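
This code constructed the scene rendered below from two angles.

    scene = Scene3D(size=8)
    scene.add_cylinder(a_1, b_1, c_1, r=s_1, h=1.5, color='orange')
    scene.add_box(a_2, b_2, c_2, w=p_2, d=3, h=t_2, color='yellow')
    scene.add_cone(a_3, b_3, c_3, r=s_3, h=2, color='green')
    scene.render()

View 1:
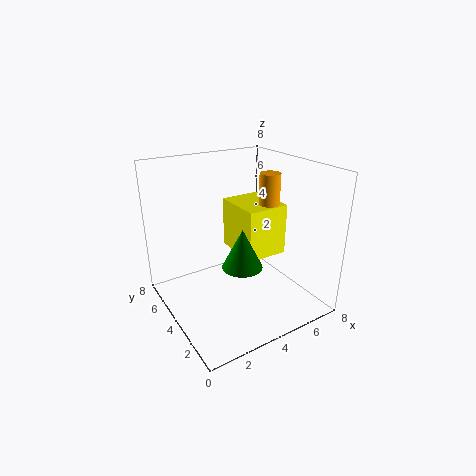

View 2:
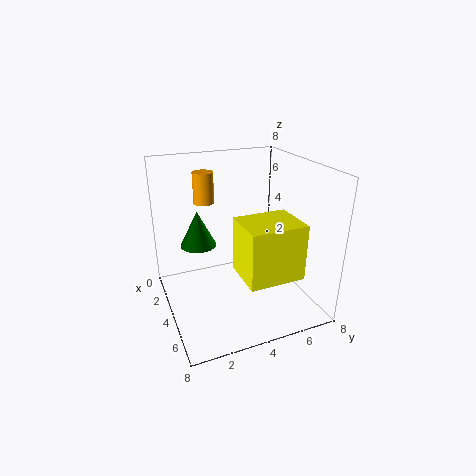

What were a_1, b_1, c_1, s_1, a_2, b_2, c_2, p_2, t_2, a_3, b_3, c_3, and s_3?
a_1 = 4.5, b_1 = 2, c_1 = 6.5, s_1 = 0.5, a_2 = 4.5, b_2 = 3.5, c_2 = 2.5, p_2 = 2.5, t_2 = 3, a_3 = 3, b_3 = 2, c_3 = 3.5, s_3 = 1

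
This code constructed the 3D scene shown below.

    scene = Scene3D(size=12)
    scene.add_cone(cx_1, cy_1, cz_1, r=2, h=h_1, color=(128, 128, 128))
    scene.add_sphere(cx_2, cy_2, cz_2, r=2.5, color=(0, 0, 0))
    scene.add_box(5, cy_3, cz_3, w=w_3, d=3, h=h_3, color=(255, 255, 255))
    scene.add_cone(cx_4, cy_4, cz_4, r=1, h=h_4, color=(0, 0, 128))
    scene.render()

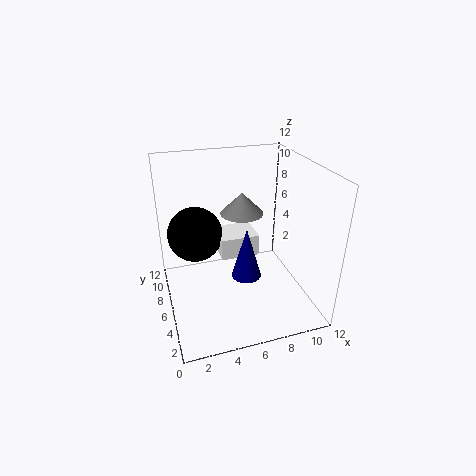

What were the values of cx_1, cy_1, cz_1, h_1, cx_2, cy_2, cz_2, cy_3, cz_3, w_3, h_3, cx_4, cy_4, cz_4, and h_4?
cx_1 = 7.5, cy_1 = 9.5, cz_1 = 6.5, h_1 = 2, cx_2 = 3, cy_2 = 9.5, cz_2 = 5, cy_3 = 7.5, cz_3 = 3, w_3 = 3.5, h_3 = 2, cx_4 = 5, cy_4 = 1, cz_4 = 6, h_4 = 3.5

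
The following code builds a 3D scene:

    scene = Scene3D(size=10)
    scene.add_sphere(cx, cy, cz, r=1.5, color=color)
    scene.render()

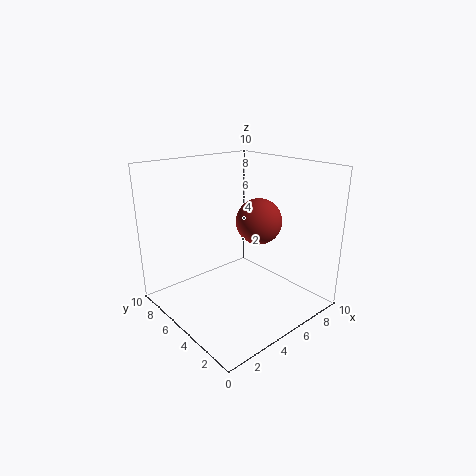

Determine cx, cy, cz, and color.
cx = 5.5; cy = 3.5; cz = 6.5; color = 'brown'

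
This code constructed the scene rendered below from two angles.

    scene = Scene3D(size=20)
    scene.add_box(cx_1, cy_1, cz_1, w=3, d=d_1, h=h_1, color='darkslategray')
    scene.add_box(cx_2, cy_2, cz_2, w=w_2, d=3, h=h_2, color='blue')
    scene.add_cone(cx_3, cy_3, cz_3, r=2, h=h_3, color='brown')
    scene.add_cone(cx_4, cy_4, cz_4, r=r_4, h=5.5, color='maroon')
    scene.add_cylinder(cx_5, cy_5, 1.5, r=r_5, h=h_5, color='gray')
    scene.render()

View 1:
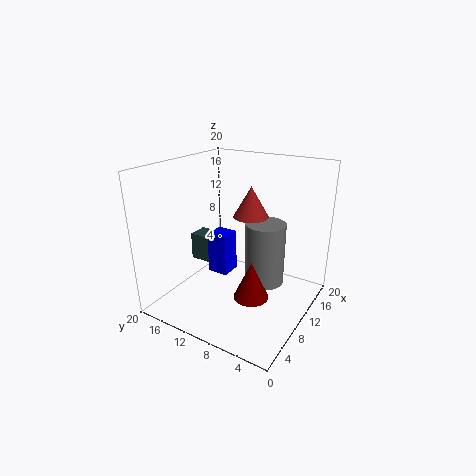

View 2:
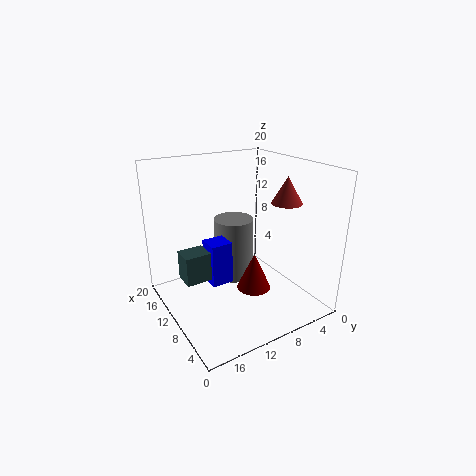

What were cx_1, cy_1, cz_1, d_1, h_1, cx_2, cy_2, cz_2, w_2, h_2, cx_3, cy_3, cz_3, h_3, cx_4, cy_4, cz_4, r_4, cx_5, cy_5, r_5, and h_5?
cx_1 = 9.5, cy_1 = 14.5, cz_1 = 5, d_1 = 3.5, h_1 = 4, cx_2 = 9, cy_2 = 11.5, cz_2 = 4, w_2 = 3, h_2 = 6, cx_3 = 5.5, cy_3 = 5.5, cz_3 = 15.5, h_3 = 3.5, cx_4 = 9.5, cy_4 = 7.5, cz_4 = 1.5, r_4 = 2.5, cx_5 = 14.5, cy_5 = 8, r_5 = 3, h_5 = 9.5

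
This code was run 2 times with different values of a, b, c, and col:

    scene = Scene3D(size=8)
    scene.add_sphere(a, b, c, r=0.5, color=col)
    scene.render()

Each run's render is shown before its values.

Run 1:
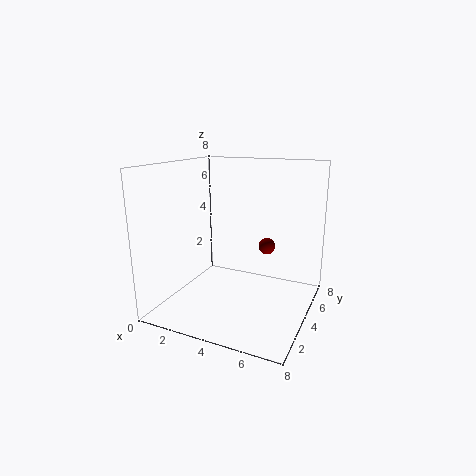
a = 5
b = 6
c = 3
col = 'maroon'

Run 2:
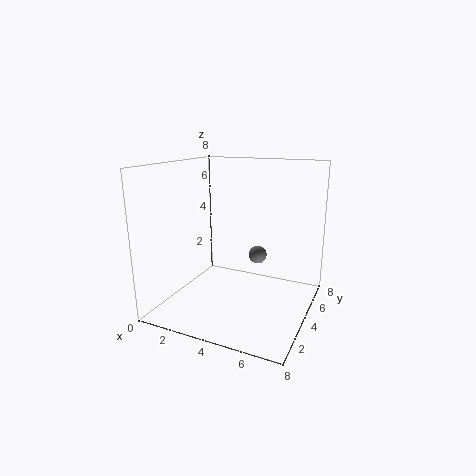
a = 5
b = 4.5
c = 3
col = 'gray'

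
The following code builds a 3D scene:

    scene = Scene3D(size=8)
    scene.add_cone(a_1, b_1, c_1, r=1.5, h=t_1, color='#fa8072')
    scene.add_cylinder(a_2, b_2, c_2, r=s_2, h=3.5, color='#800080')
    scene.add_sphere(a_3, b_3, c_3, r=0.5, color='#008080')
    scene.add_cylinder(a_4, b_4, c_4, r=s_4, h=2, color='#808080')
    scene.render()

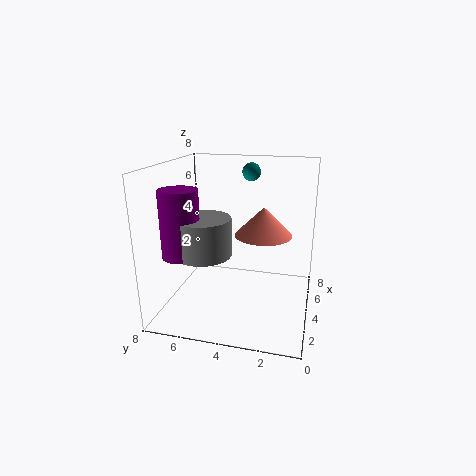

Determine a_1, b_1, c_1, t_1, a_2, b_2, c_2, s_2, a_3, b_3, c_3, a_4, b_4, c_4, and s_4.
a_1 = 3.5, b_1 = 2.5, c_1 = 4.5, t_1 = 1.5, a_2 = 2, b_2 = 6.5, c_2 = 3.5, s_2 = 1, a_3 = 5, b_3 = 3.5, c_3 = 7.5, a_4 = 2.5, b_4 = 5.5, c_4 = 3.5, s_4 = 1.5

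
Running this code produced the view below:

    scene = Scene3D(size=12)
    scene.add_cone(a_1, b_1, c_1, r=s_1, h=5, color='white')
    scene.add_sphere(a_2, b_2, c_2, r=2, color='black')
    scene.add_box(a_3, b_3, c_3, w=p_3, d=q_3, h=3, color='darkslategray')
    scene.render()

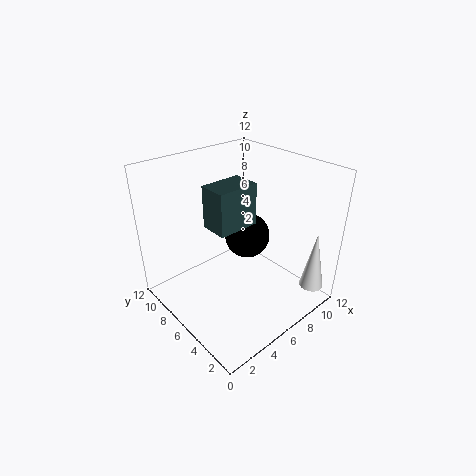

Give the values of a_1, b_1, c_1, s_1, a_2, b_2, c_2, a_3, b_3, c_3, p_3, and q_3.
a_1 = 10
b_1 = 1
c_1 = 2
s_1 = 1
a_2 = 8
b_2 = 7
c_2 = 5
a_3 = 2
b_3 = 3
c_3 = 9
p_3 = 3
q_3 = 2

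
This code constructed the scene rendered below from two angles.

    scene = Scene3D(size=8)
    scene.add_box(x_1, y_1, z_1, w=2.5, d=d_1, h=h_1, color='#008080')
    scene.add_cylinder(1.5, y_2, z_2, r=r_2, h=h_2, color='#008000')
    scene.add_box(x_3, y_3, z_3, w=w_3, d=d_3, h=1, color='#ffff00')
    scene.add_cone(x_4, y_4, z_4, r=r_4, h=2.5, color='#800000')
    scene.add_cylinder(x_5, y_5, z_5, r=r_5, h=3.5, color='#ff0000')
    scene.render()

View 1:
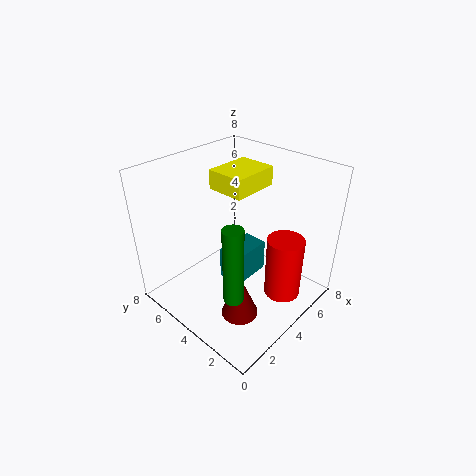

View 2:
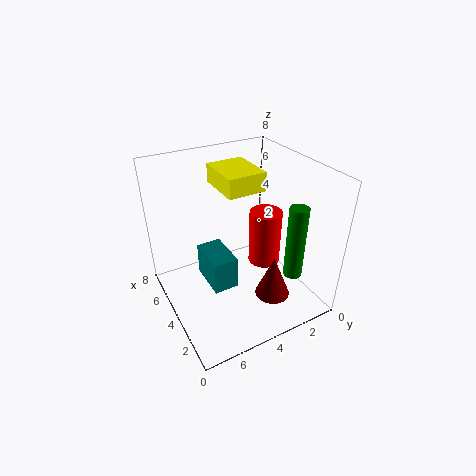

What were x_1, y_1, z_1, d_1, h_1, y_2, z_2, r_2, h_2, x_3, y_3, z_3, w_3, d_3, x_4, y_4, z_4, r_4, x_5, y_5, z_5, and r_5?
x_1 = 4; y_1 = 4; z_1 = 0.5; d_1 = 1.5; h_1 = 2; y_2 = 2; z_2 = 2.5; r_2 = 0.5; h_2 = 4; x_3 = 3; y_3 = 3; z_3 = 7; w_3 = 2.5; d_3 = 2; x_4 = 2.5; y_4 = 2.5; z_4 = 0.5; r_4 = 1; x_5 = 5; y_5 = 1.5; z_5 = 1; r_5 = 1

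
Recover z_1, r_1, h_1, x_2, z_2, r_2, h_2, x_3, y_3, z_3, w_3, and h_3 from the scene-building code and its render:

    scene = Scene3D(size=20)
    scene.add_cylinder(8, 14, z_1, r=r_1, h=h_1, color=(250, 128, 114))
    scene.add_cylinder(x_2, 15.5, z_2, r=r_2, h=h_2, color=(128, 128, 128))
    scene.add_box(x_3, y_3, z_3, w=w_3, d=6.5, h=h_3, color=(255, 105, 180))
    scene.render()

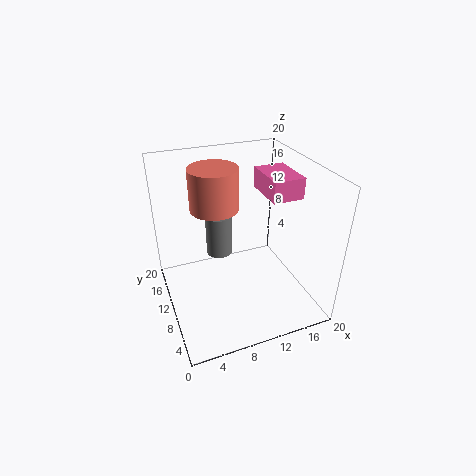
z_1 = 13, r_1 = 3.5, h_1 = 6, x_2 = 9, z_2 = 4.5, r_2 = 2, h_2 = 6.5, x_3 = 14.5, y_3 = 8.5, z_3 = 15, w_3 = 4.5, h_3 = 3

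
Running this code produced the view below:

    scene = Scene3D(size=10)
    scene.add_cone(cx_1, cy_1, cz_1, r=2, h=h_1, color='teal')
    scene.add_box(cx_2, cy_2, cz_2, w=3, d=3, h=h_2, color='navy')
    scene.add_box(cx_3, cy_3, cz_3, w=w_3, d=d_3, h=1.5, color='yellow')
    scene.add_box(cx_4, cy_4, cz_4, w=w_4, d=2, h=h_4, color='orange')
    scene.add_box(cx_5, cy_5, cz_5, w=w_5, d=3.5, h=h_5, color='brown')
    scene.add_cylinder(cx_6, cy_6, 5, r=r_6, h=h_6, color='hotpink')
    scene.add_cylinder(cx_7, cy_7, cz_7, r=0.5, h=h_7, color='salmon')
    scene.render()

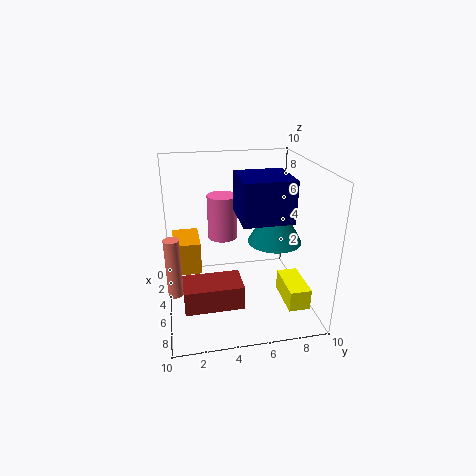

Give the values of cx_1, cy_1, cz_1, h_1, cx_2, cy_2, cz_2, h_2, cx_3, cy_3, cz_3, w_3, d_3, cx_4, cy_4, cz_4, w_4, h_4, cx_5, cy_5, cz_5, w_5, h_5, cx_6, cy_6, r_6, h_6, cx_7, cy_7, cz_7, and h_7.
cx_1 = 4
cy_1 = 8
cz_1 = 4
h_1 = 3.5
cx_2 = 6
cy_2 = 4.5
cz_2 = 7.5
h_2 = 2.5
cx_3 = 5
cy_3 = 8
cz_3 = 0.5
w_3 = 3
d_3 = 1.5
cx_4 = 0.5
cy_4 = 0.5
cz_4 = 1.5
w_4 = 3
h_4 = 2.5
cx_5 = 7.5
cy_5 = 1
cz_5 = 2.5
w_5 = 2
h_5 = 1.5
cx_6 = 4.5
cy_6 = 4
r_6 = 1
h_6 = 3
cx_7 = 6.5
cy_7 = 0.5
cz_7 = 2
h_7 = 4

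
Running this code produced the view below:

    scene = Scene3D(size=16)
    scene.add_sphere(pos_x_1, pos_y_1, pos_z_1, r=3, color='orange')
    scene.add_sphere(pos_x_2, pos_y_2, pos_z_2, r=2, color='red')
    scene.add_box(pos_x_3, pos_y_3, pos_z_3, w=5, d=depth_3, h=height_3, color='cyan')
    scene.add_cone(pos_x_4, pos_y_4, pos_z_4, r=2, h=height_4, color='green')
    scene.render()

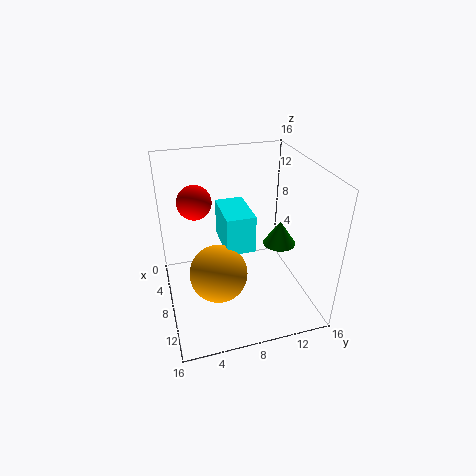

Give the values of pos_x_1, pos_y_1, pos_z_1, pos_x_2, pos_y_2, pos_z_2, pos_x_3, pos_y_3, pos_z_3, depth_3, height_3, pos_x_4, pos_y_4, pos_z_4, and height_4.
pos_x_1 = 11
pos_y_1 = 5
pos_z_1 = 6
pos_x_2 = 4
pos_y_2 = 4
pos_z_2 = 11
pos_x_3 = 6
pos_y_3 = 6
pos_z_3 = 8
depth_3 = 3
height_3 = 4
pos_x_4 = 6
pos_y_4 = 14
pos_z_4 = 5
height_4 = 3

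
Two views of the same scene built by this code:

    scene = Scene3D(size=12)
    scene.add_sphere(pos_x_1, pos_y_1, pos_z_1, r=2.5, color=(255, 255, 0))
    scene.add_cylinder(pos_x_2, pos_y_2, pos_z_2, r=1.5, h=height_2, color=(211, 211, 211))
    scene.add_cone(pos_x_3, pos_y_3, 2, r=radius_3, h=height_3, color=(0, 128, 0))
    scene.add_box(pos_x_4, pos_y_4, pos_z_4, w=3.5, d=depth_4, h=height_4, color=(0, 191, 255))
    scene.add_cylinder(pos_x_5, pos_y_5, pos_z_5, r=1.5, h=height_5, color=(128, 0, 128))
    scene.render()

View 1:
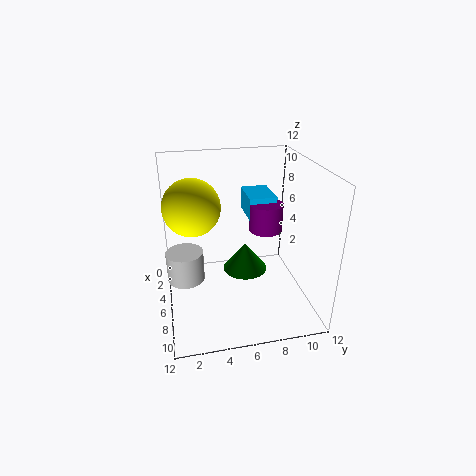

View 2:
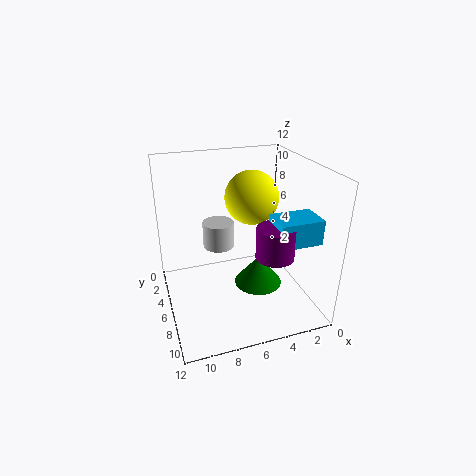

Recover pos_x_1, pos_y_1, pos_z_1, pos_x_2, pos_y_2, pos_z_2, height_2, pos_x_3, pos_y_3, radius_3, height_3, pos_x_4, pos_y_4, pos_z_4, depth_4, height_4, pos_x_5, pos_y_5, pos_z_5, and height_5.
pos_x_1 = 3.5
pos_y_1 = 2.5
pos_z_1 = 8
pos_x_2 = 6.5
pos_y_2 = 1.5
pos_z_2 = 3
height_2 = 2.5
pos_x_3 = 4.5
pos_y_3 = 7
radius_3 = 2
height_3 = 2.5
pos_x_4 = 0.5
pos_y_4 = 7.5
pos_z_4 = 6.5
depth_4 = 2.5
height_4 = 2
pos_x_5 = 4
pos_y_5 = 9
pos_z_5 = 5.5
height_5 = 2.5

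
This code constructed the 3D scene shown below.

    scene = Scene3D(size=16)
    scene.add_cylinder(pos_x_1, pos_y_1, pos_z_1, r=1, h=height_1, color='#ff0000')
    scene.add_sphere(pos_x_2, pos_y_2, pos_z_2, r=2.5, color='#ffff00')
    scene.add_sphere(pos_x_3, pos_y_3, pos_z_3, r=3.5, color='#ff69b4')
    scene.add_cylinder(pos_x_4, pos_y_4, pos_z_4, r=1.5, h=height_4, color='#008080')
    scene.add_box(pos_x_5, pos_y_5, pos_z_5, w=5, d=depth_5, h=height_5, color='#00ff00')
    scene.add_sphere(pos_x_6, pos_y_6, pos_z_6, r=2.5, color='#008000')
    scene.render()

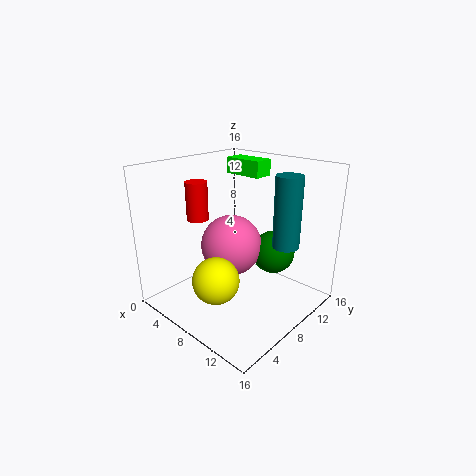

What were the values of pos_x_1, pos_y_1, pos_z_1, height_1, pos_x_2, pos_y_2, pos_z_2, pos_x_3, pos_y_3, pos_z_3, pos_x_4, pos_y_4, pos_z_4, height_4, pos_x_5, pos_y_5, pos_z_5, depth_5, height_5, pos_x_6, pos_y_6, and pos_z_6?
pos_x_1 = 8.5; pos_y_1 = 2; pos_z_1 = 12; height_1 = 3.5; pos_x_2 = 8.5; pos_y_2 = 4; pos_z_2 = 4.5; pos_x_3 = 6.5; pos_y_3 = 8.5; pos_z_3 = 6.5; pos_x_4 = 12; pos_y_4 = 11.5; pos_z_4 = 7; height_4 = 8; pos_x_5 = 1.5; pos_y_5 = 13; pos_z_5 = 13.5; depth_5 = 2.5; height_5 = 2; pos_x_6 = 10; pos_y_6 = 12; pos_z_6 = 5.5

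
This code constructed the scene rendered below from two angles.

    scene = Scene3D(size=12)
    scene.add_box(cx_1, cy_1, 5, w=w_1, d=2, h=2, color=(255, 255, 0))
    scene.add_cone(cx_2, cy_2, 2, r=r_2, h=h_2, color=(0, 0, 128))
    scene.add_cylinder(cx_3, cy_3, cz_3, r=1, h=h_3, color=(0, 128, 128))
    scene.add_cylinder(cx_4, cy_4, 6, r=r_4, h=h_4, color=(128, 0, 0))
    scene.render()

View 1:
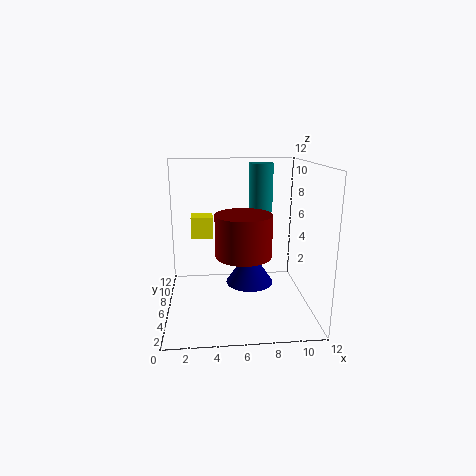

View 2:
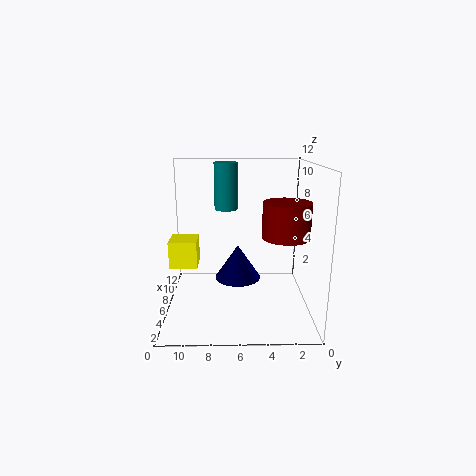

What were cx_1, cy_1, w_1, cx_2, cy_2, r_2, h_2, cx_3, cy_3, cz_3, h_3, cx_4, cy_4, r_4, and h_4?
cx_1 = 2, cy_1 = 9, w_1 = 2, cx_2 = 7, cy_2 = 6, r_2 = 2, h_2 = 3, cx_3 = 8, cy_3 = 7, cz_3 = 8, h_3 = 4, cx_4 = 6, cy_4 = 2, r_4 = 2, h_4 = 3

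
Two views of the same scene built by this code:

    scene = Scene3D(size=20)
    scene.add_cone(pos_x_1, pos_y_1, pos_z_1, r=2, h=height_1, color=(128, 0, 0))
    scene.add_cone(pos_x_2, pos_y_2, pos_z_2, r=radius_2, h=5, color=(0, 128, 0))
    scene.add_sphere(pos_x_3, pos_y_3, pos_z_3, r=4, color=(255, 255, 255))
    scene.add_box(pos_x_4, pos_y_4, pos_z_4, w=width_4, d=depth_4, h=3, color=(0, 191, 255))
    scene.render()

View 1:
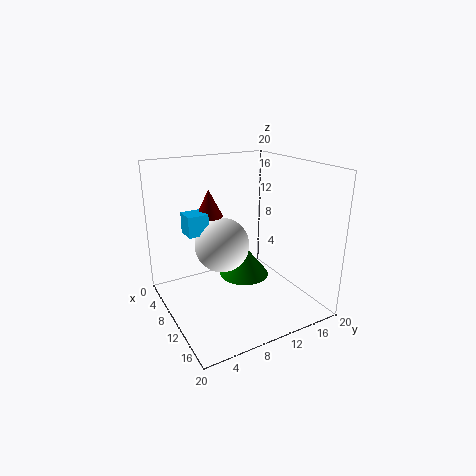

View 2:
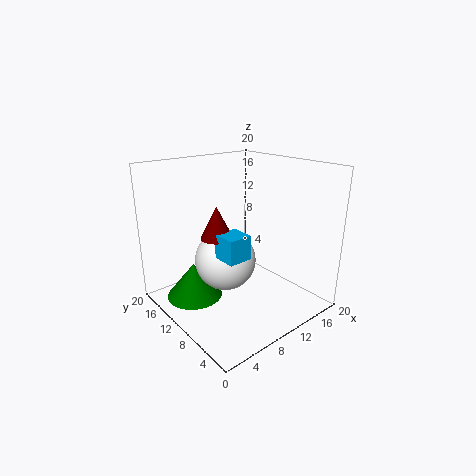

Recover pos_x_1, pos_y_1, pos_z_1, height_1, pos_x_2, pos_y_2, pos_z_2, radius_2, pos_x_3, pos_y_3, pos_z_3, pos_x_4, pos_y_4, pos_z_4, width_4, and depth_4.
pos_x_1 = 5
pos_y_1 = 8
pos_z_1 = 12
height_1 = 4
pos_x_2 = 5
pos_y_2 = 14
pos_z_2 = 1
radius_2 = 4
pos_x_3 = 7
pos_y_3 = 9
pos_z_3 = 8
pos_x_4 = 4
pos_y_4 = 4
pos_z_4 = 10
width_4 = 3
depth_4 = 3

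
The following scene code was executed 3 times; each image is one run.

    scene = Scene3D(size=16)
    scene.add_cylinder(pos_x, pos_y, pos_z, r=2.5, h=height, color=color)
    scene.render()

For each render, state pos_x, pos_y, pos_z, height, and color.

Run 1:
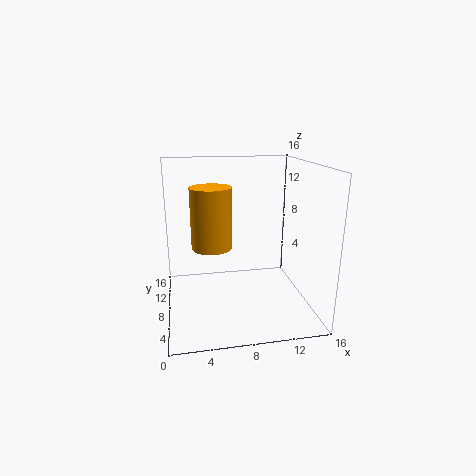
pos_x = 5.5; pos_y = 12; pos_z = 5.5; height = 7.5; color = 'orange'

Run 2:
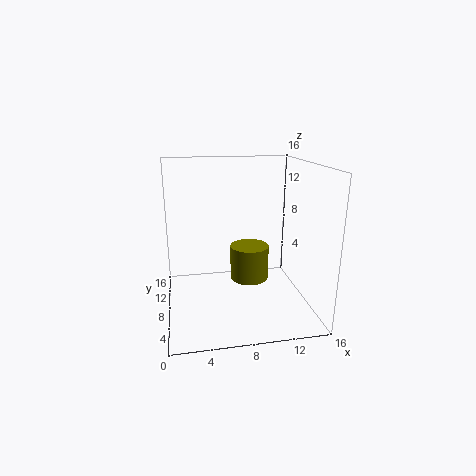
pos_x = 10.5; pos_y = 13; pos_z = 0.5; height = 4.5; color = 'olive'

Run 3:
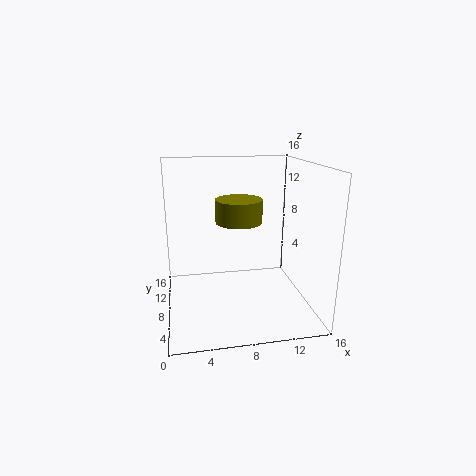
pos_x = 8; pos_y = 7.5; pos_z = 10; height = 2.5; color = 'olive'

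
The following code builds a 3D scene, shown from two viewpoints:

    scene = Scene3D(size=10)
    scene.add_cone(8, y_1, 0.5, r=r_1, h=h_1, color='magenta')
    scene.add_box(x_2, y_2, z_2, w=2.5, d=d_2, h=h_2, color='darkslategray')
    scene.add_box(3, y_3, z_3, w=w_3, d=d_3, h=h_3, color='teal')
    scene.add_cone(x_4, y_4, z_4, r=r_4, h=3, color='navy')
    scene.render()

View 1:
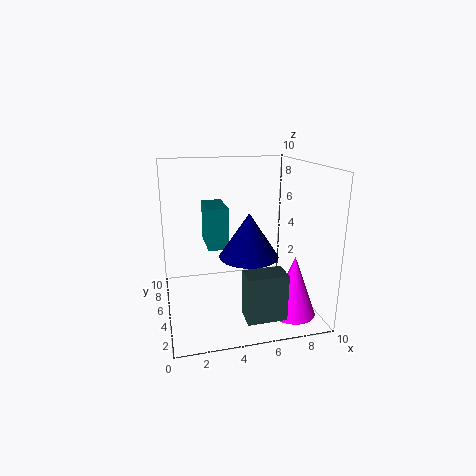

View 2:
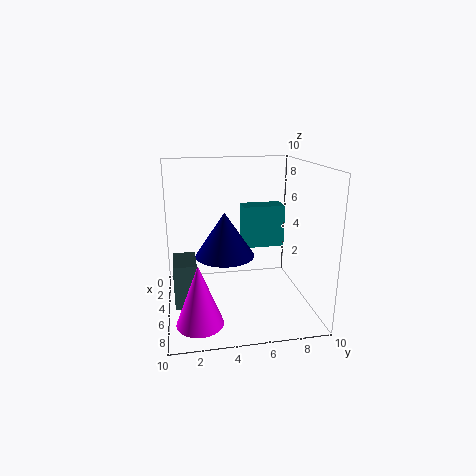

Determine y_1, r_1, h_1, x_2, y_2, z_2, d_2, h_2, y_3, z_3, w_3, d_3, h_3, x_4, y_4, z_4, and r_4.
y_1 = 2, r_1 = 1.5, h_1 = 4, x_2 = 4.5, y_2 = 0.5, z_2 = 1, d_2 = 1.5, h_2 = 3, y_3 = 5.5, z_3 = 4, w_3 = 1.5, d_3 = 3, h_3 = 3, x_4 = 5.5, y_4 = 4, z_4 = 4, r_4 = 2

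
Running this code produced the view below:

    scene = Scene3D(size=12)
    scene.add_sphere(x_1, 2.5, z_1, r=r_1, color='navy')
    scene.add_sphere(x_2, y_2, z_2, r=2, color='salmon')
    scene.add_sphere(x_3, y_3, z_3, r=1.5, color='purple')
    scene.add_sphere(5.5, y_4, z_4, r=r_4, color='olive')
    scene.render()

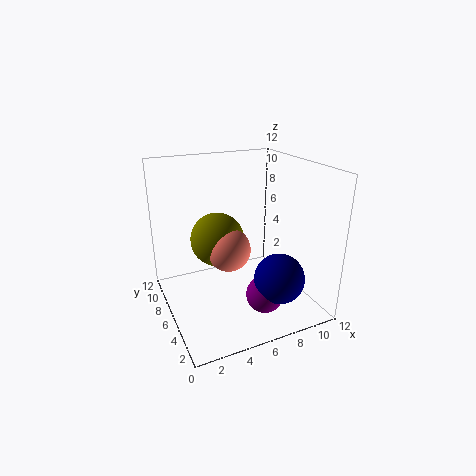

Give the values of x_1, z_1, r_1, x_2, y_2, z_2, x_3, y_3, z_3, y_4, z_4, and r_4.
x_1 = 8
z_1 = 3.5
r_1 = 2
x_2 = 6
y_2 = 8
z_2 = 4
x_3 = 7
y_3 = 3
z_3 = 2
y_4 = 9.5
z_4 = 4.5
r_4 = 2.5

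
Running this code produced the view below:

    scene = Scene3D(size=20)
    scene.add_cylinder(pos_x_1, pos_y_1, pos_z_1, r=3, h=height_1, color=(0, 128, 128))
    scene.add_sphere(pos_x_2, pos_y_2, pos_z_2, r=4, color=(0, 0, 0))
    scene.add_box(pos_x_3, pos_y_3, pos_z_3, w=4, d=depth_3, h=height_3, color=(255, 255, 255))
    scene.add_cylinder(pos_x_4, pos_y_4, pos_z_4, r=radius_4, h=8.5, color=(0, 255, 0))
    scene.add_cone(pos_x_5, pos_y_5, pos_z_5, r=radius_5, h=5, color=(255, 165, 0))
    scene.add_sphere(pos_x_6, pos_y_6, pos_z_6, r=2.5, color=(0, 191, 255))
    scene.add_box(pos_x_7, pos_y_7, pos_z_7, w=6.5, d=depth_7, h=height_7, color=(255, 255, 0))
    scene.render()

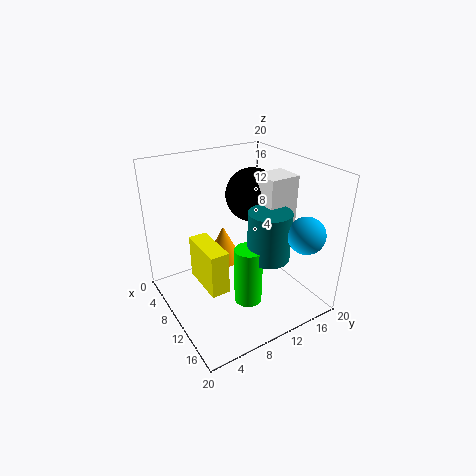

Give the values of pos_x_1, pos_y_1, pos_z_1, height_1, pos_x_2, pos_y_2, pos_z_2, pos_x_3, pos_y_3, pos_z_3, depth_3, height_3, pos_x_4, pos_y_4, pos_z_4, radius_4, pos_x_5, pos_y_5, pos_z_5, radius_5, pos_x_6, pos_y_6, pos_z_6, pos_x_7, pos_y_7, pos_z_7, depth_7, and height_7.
pos_x_1 = 12.5, pos_y_1 = 13.5, pos_z_1 = 7, height_1 = 7, pos_x_2 = 6, pos_y_2 = 15, pos_z_2 = 14, pos_x_3 = 8, pos_y_3 = 14, pos_z_3 = 9.5, depth_3 = 4.5, height_3 = 8.5, pos_x_4 = 12, pos_y_4 = 10.5, pos_z_4 = 0.5, radius_4 = 2, pos_x_5 = 8.5, pos_y_5 = 8.5, pos_z_5 = 6.5, radius_5 = 2.5, pos_x_6 = 16.5, pos_y_6 = 16.5, pos_z_6 = 11.5, pos_x_7 = 7, pos_y_7 = 4, pos_z_7 = 4.5, depth_7 = 2.5, height_7 = 6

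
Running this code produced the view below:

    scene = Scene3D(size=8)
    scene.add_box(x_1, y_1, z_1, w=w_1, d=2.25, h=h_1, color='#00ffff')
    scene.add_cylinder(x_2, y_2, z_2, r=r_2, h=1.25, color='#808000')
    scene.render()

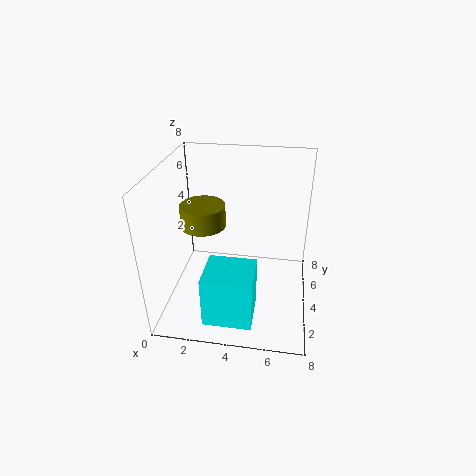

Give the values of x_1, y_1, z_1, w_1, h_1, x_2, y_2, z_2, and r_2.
x_1 = 2.75, y_1 = 0.25, z_1 = 1, w_1 = 2.5, h_1 = 2.75, x_2 = 2, y_2 = 4.25, z_2 = 4.5, r_2 = 1.25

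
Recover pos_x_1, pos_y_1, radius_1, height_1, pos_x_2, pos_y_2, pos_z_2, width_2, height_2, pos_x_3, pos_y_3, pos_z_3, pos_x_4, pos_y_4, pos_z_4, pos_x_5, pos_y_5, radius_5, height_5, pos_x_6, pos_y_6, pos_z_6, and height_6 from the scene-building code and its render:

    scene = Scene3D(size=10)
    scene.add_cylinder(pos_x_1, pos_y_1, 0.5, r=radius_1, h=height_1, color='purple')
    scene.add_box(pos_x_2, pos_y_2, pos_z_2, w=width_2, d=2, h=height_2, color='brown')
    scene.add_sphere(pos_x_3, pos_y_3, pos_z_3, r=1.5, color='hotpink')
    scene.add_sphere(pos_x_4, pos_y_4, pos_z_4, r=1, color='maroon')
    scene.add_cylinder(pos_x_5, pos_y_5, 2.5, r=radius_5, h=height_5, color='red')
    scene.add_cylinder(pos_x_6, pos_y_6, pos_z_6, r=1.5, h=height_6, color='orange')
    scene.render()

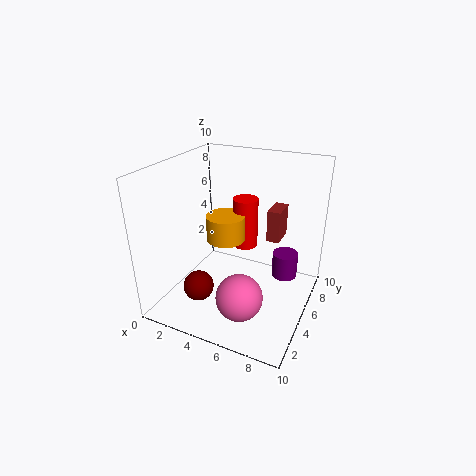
pos_x_1 = 7.5; pos_y_1 = 8.5; radius_1 = 1; height_1 = 2; pos_x_2 = 6; pos_y_2 = 8; pos_z_2 = 3.5; width_2 = 1; height_2 = 2.5; pos_x_3 = 6.5; pos_y_3 = 2; pos_z_3 = 2.5; pos_x_4 = 3.5; pos_y_4 = 2; pos_z_4 = 2.5; pos_x_5 = 4; pos_y_5 = 8.5; radius_5 = 1; height_5 = 4; pos_x_6 = 3; pos_y_6 = 7; pos_z_6 = 3.5; height_6 = 2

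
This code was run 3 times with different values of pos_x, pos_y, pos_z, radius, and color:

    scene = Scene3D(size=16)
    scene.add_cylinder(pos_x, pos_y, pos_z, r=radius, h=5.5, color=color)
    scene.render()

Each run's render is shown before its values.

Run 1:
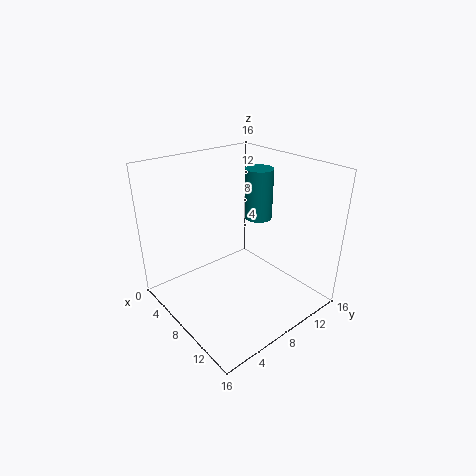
pos_x = 8.5, pos_y = 10.5, pos_z = 10, radius = 1.5, color = 'teal'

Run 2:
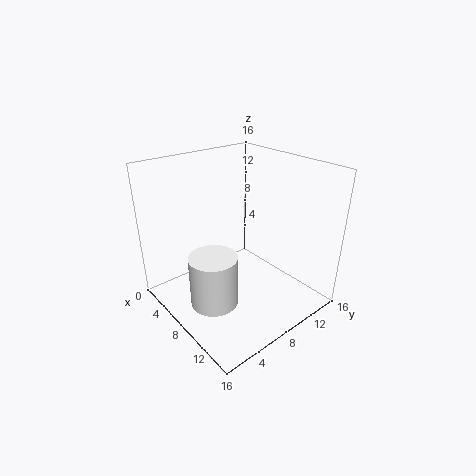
pos_x = 9.5, pos_y = 3.5, pos_z = 2.5, radius = 2.5, color = 'white'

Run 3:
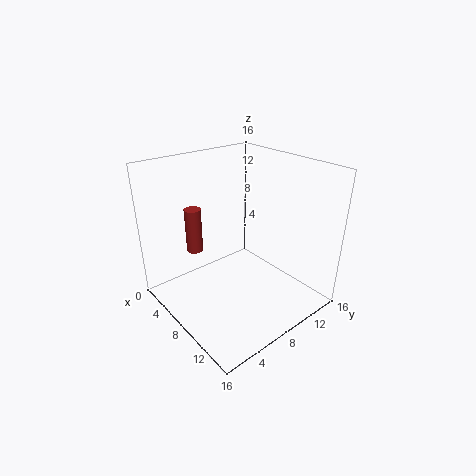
pos_x = 2, pos_y = 6, pos_z = 4.5, radius = 1, color = 'brown'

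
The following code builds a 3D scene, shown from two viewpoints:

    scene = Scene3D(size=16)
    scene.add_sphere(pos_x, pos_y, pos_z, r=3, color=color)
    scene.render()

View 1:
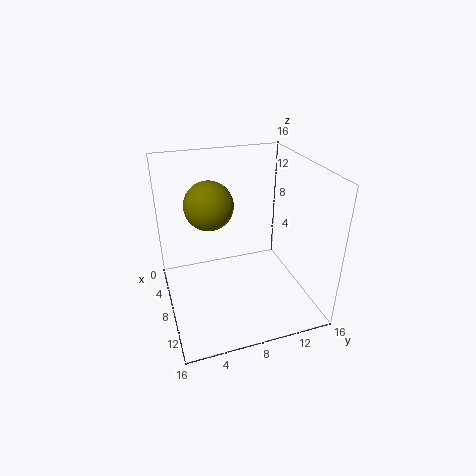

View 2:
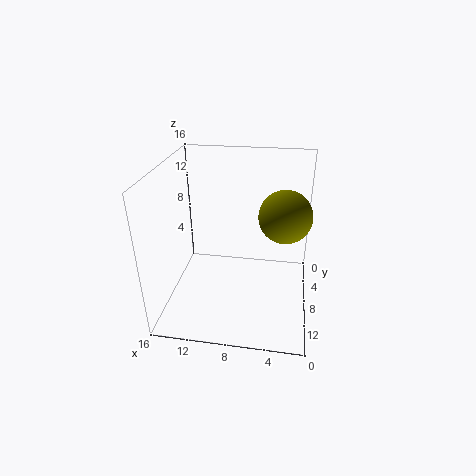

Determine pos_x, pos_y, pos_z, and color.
pos_x = 3, pos_y = 6, pos_z = 10, color = 'olive'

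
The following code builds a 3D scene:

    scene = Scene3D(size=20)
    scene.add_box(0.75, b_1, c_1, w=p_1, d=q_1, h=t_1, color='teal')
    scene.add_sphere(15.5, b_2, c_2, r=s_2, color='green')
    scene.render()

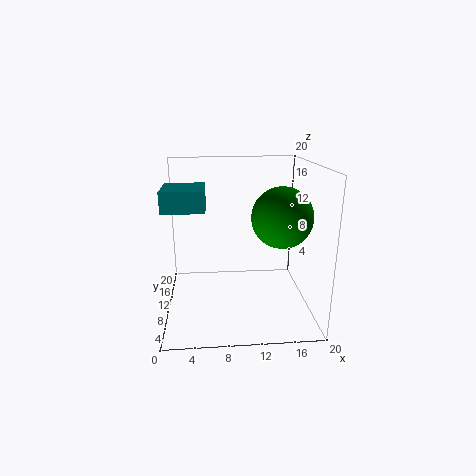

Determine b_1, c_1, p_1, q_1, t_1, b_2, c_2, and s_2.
b_1 = 3; c_1 = 15.5; p_1 = 5; q_1 = 5.75; t_1 = 2.5; b_2 = 7.5; c_2 = 13.5; s_2 = 4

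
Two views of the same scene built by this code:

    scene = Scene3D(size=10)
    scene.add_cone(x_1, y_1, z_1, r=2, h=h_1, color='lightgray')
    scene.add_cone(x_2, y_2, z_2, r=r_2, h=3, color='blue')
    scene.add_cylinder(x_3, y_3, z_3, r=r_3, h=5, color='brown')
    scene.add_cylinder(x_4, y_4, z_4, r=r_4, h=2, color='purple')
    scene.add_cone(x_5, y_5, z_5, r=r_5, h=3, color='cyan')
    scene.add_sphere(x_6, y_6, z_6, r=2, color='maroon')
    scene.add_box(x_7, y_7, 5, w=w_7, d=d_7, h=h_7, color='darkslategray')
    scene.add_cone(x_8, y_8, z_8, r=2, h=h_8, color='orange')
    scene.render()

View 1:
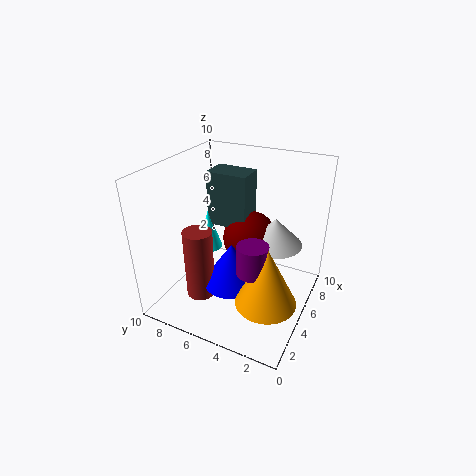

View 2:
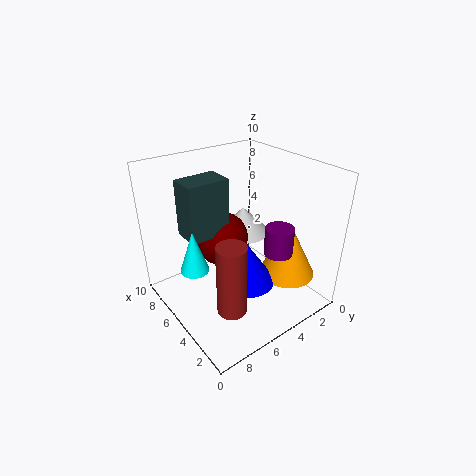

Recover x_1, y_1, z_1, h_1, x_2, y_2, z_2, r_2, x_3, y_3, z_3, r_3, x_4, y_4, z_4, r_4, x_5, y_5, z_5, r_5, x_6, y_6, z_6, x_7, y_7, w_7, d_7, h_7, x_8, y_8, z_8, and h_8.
x_1 = 7
y_1 = 3
z_1 = 4
h_1 = 2
x_2 = 4
y_2 = 5
z_2 = 2
r_2 = 2
x_3 = 3
y_3 = 7
z_3 = 1
r_3 = 1
x_4 = 3
y_4 = 3
z_4 = 4
r_4 = 1
x_5 = 6
y_5 = 8
z_5 = 3
r_5 = 1
x_6 = 7
y_6 = 5
z_6 = 4
x_7 = 6
y_7 = 5
w_7 = 2
d_7 = 3
h_7 = 4
x_8 = 3
y_8 = 2
z_8 = 2
h_8 = 4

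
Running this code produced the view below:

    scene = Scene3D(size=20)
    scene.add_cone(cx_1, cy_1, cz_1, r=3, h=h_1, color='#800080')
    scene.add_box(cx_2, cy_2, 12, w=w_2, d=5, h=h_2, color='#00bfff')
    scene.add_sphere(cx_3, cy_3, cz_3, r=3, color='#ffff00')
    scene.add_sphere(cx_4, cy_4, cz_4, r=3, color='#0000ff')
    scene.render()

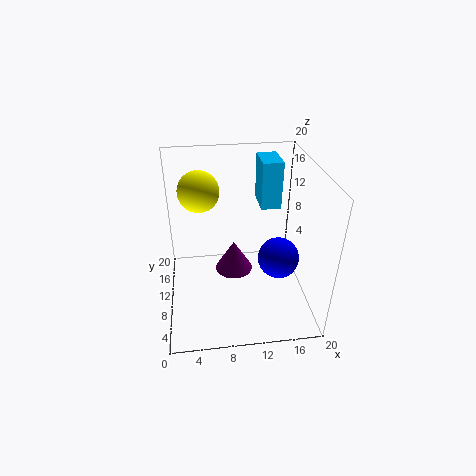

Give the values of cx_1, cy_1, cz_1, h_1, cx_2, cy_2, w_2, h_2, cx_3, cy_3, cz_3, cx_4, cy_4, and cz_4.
cx_1 = 10, cy_1 = 15, cz_1 = 1, h_1 = 5, cx_2 = 14, cy_2 = 14, w_2 = 3, h_2 = 7, cx_3 = 5, cy_3 = 15, cz_3 = 15, cx_4 = 16, cy_4 = 10, cz_4 = 6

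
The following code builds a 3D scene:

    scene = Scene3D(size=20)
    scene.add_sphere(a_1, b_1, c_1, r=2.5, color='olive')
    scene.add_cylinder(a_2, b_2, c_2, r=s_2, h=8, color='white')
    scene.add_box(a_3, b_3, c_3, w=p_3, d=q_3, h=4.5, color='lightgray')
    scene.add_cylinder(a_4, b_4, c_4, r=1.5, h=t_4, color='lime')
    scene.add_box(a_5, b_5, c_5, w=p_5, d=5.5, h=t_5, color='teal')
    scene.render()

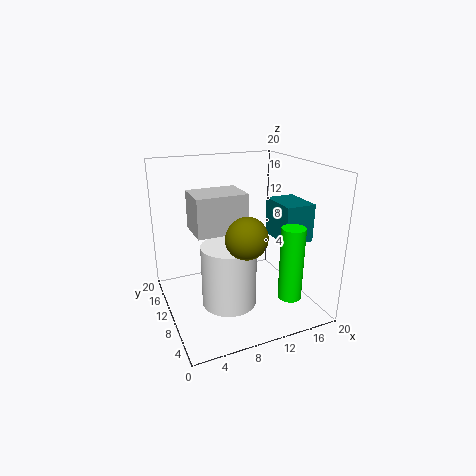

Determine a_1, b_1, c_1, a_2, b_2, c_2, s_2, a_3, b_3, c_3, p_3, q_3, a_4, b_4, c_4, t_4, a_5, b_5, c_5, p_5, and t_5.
a_1 = 8; b_1 = 3; c_1 = 13; a_2 = 7; b_2 = 6; c_2 = 3; s_2 = 3.5; a_3 = 2.5; b_3 = 3.5; c_3 = 13.5; p_3 = 6; q_3 = 4.5; a_4 = 14; b_4 = 2.5; c_4 = 4; t_4 = 9.5; a_5 = 14; b_5 = 4; c_5 = 10.5; p_5 = 4; t_5 = 5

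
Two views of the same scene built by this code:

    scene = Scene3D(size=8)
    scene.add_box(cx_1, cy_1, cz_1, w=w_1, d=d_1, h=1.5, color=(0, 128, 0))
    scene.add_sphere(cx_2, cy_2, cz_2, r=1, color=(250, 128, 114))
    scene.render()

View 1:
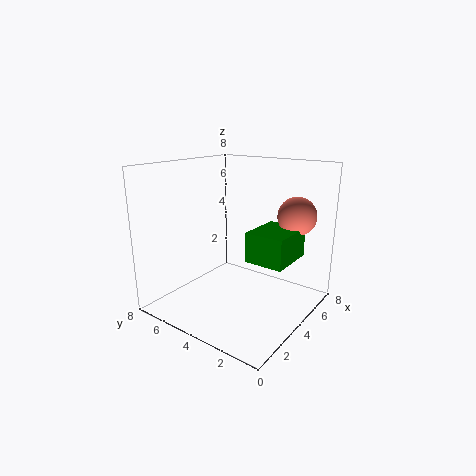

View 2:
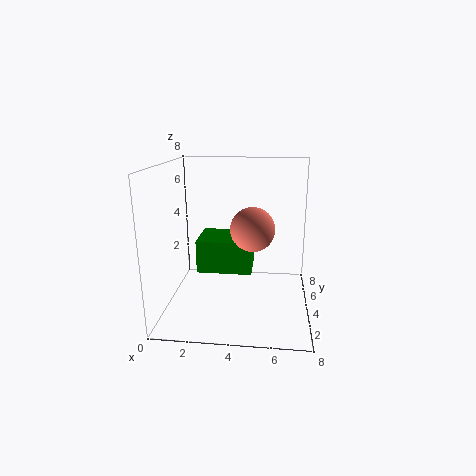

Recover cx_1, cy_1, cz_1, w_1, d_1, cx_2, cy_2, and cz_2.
cx_1 = 2.5, cy_1 = 0.5, cz_1 = 3.5, w_1 = 2.5, d_1 = 2, cx_2 = 5, cy_2 = 1, cz_2 = 5.5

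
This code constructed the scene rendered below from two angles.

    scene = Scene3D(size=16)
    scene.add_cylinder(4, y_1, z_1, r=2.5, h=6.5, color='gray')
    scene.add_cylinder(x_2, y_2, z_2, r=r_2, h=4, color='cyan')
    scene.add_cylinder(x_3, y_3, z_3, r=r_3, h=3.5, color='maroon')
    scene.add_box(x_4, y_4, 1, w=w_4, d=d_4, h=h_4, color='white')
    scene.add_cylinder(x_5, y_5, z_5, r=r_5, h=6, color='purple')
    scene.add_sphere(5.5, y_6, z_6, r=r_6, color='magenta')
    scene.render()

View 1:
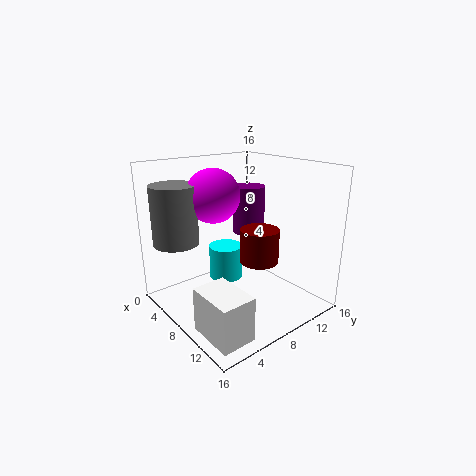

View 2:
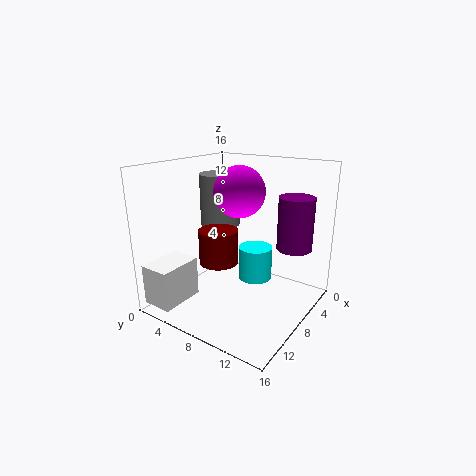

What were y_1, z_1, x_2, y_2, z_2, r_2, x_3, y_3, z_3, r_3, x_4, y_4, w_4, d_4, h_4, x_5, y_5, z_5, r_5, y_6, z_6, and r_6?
y_1 = 2.5; z_1 = 7.5; x_2 = 5; y_2 = 8.5; z_2 = 2; r_2 = 2; x_3 = 11.5; y_3 = 8; z_3 = 6.5; r_3 = 2; x_4 = 10.5; y_4 = 0.5; w_4 = 5; d_4 = 3.5; h_4 = 4.5; x_5 = 4; y_5 = 13; z_5 = 6.5; r_5 = 2; y_6 = 6.5; z_6 = 12.5; r_6 = 3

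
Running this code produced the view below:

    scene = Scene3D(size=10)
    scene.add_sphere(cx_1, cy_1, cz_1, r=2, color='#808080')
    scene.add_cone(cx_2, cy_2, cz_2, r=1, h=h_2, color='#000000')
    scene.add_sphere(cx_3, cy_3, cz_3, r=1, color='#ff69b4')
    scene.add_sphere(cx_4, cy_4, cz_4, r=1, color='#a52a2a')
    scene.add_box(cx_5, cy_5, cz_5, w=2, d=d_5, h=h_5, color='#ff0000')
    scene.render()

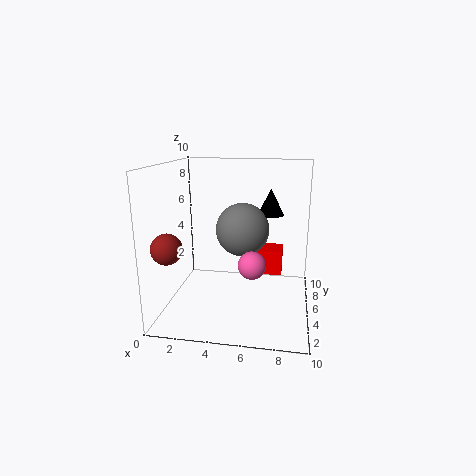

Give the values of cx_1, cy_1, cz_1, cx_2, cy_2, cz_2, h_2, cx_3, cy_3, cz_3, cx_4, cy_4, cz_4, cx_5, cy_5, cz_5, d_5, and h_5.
cx_1 = 5
cy_1 = 7
cz_1 = 5
cx_2 = 7
cy_2 = 8
cz_2 = 6
h_2 = 2
cx_3 = 6
cy_3 = 5
cz_3 = 3
cx_4 = 1
cy_4 = 2
cz_4 = 5
cx_5 = 6
cy_5 = 8
cz_5 = 1
d_5 = 2
h_5 = 2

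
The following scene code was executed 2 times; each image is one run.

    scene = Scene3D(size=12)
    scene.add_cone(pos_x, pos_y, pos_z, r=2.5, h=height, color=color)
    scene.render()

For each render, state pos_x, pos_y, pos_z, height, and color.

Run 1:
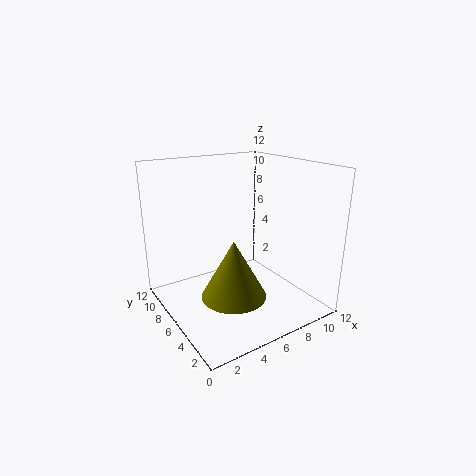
pos_x = 4
pos_y = 3.5
pos_z = 2.5
height = 4.5
color = 'olive'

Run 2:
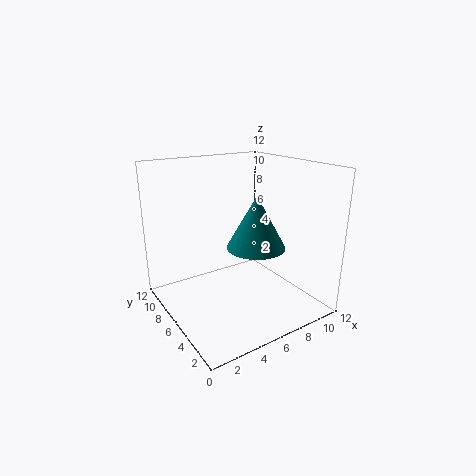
pos_x = 7.5
pos_y = 5.5
pos_z = 5
height = 4.5
color = 'teal'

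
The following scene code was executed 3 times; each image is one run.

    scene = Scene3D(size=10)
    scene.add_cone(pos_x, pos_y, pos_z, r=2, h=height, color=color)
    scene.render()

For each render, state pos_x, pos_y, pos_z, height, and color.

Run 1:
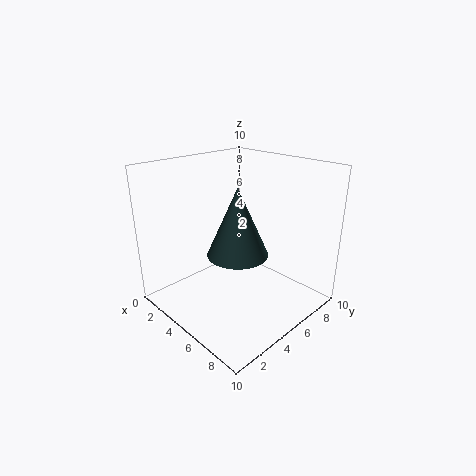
pos_x = 6
pos_y = 4
pos_z = 4.5
height = 4.5
color = 'darkslategray'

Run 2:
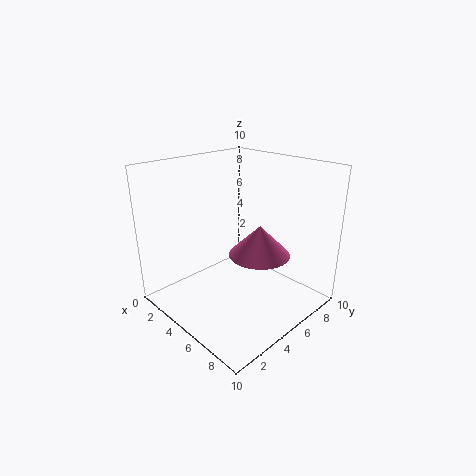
pos_x = 7
pos_y = 5
pos_z = 4.5
height = 2
color = 'hotpink'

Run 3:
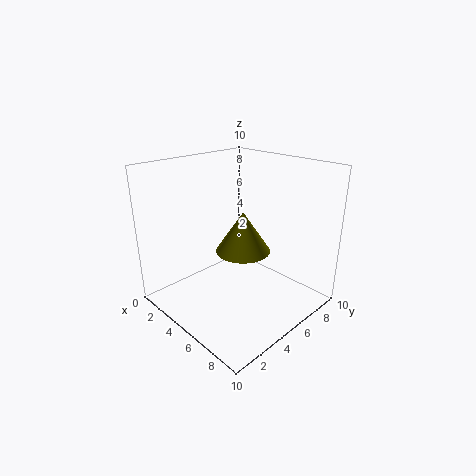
pos_x = 4.5
pos_y = 6
pos_z = 3.5
height = 3
color = 'olive'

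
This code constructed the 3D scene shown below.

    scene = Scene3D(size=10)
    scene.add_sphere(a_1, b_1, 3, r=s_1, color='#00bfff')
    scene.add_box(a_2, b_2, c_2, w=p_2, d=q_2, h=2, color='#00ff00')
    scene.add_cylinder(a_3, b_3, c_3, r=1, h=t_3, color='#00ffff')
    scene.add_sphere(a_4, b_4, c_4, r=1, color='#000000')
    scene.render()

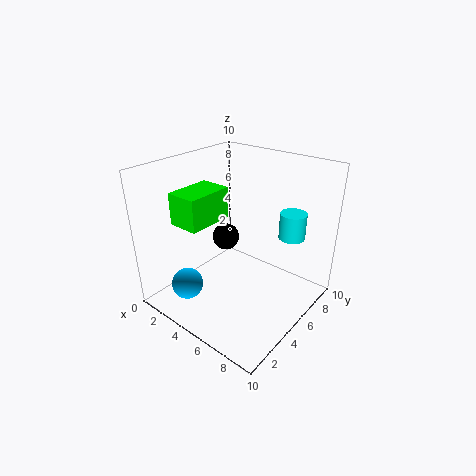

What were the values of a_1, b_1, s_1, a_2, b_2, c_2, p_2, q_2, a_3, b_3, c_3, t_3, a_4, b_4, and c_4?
a_1 = 4; b_1 = 1; s_1 = 1; a_2 = 3; b_2 = 1; c_2 = 7; p_2 = 2; q_2 = 3; a_3 = 7; b_3 = 9; c_3 = 4; t_3 = 2; a_4 = 3; b_4 = 6; c_4 = 4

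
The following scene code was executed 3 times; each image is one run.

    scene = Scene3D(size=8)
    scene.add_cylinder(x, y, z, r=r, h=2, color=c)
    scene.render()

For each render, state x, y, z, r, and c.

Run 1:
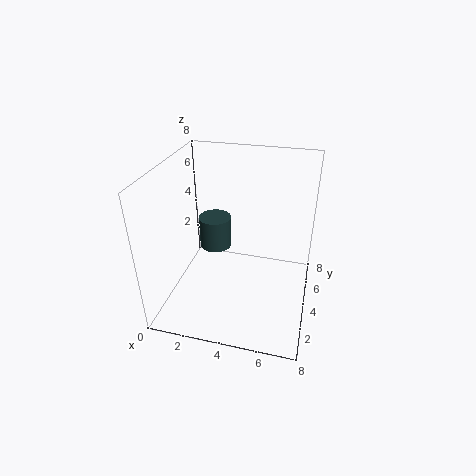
x = 2
y = 6
z = 2
r = 1
c = 'darkslategray'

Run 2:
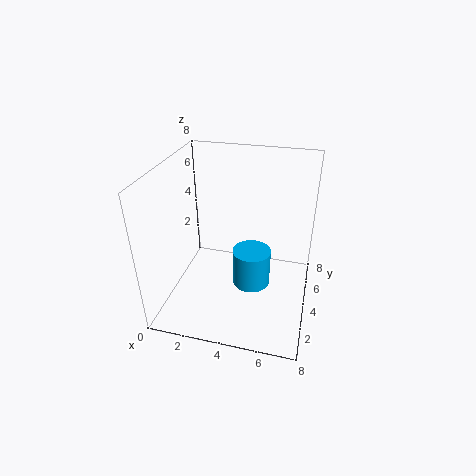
x = 5
y = 3
z = 2
r = 1
c = 'deepskyblue'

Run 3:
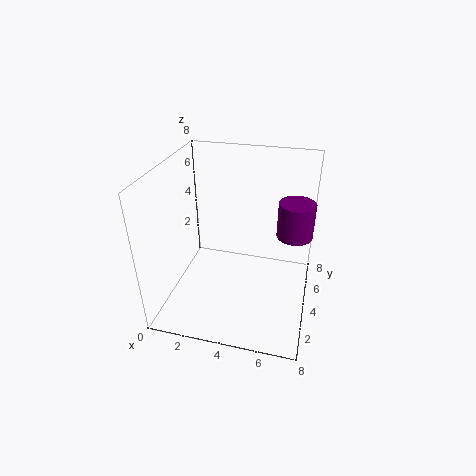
x = 7
y = 5
z = 4
r = 1
c = 'purple'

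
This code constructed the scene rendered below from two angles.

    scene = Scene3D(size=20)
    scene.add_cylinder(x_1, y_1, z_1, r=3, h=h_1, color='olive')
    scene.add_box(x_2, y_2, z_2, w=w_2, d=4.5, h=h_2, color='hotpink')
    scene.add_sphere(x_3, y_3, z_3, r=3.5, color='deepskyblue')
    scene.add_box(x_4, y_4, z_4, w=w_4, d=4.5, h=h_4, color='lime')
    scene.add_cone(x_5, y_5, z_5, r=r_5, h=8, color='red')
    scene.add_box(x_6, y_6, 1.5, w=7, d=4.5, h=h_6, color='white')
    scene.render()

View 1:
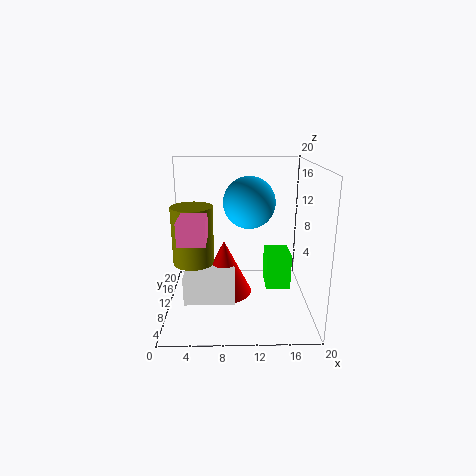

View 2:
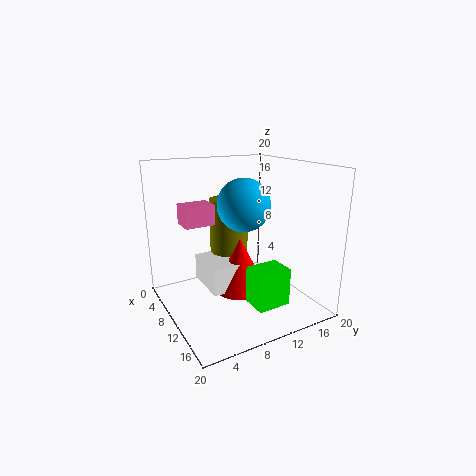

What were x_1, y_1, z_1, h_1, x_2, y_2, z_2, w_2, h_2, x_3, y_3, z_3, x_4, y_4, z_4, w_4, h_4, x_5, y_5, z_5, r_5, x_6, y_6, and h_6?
x_1 = 3.5, y_1 = 12, z_1 = 5.5, h_1 = 8.5, x_2 = 2.5, y_2 = 4, z_2 = 11, w_2 = 3.5, h_2 = 3, x_3 = 11.5, y_3 = 10, z_3 = 15, x_4 = 14, y_4 = 9, z_4 = 2.5, w_4 = 3.5, h_4 = 5, x_5 = 8, y_5 = 11.5, z_5 = 1, r_5 = 4, x_6 = 2.5, y_6 = 6.5, h_6 = 4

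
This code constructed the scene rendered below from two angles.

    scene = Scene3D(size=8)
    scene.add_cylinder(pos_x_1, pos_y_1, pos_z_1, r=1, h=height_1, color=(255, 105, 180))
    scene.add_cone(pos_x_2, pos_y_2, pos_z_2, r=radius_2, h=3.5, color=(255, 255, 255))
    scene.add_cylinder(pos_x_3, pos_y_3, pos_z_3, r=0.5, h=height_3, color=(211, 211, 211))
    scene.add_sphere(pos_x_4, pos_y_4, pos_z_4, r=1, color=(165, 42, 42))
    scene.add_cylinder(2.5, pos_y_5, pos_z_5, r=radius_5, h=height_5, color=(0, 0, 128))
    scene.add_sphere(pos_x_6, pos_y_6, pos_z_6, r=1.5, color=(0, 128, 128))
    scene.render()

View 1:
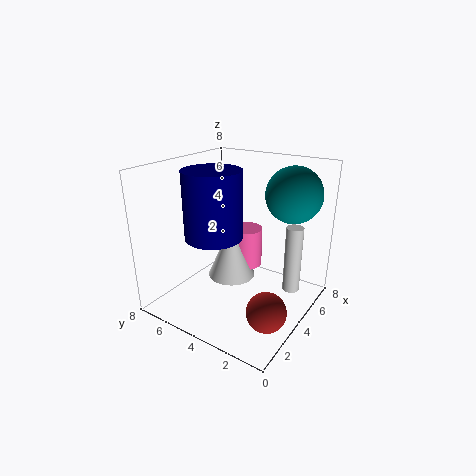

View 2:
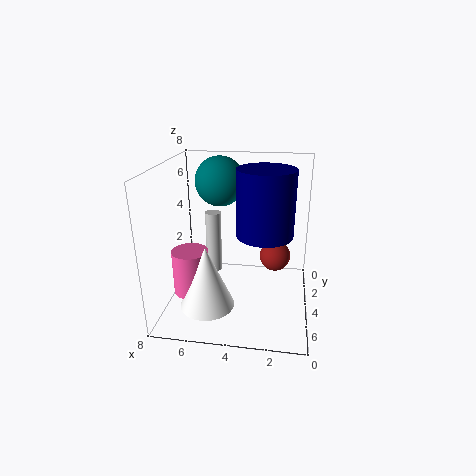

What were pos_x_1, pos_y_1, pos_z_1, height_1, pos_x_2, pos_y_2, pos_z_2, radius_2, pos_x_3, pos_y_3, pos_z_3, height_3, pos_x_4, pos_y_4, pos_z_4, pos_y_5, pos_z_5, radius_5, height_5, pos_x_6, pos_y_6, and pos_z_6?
pos_x_1 = 6.5
pos_y_1 = 5
pos_z_1 = 1
height_1 = 2.5
pos_x_2 = 5.5
pos_y_2 = 5.5
pos_z_2 = 0.5
radius_2 = 1.5
pos_x_3 = 6
pos_y_3 = 1.5
pos_z_3 = 0.5
height_3 = 4
pos_x_4 = 2
pos_y_4 = 1
pos_z_4 = 1.5
pos_y_5 = 4.5
pos_z_5 = 4.5
radius_5 = 1.5
height_5 = 3.5
pos_x_6 = 5.5
pos_y_6 = 1.5
pos_z_6 = 6.5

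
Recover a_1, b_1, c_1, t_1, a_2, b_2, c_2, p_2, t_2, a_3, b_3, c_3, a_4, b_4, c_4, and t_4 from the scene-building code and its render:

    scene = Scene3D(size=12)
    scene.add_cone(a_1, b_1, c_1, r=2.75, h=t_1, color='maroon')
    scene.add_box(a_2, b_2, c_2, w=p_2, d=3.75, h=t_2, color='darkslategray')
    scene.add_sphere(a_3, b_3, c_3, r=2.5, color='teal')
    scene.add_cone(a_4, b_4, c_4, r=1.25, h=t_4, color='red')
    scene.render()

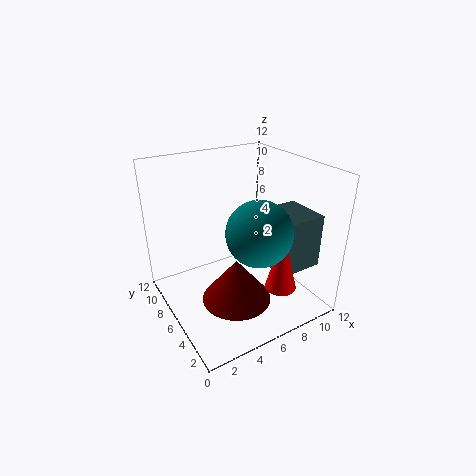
a_1 = 4.5; b_1 = 3.75; c_1 = 2; t_1 = 3.5; a_2 = 7.75; b_2 = 2; c_2 = 3.75; p_2 = 3.75; t_2 = 4.5; a_3 = 6; b_3 = 3; c_3 = 7.75; a_4 = 7.75; b_4 = 2.25; c_4 = 2.75; t_4 = 5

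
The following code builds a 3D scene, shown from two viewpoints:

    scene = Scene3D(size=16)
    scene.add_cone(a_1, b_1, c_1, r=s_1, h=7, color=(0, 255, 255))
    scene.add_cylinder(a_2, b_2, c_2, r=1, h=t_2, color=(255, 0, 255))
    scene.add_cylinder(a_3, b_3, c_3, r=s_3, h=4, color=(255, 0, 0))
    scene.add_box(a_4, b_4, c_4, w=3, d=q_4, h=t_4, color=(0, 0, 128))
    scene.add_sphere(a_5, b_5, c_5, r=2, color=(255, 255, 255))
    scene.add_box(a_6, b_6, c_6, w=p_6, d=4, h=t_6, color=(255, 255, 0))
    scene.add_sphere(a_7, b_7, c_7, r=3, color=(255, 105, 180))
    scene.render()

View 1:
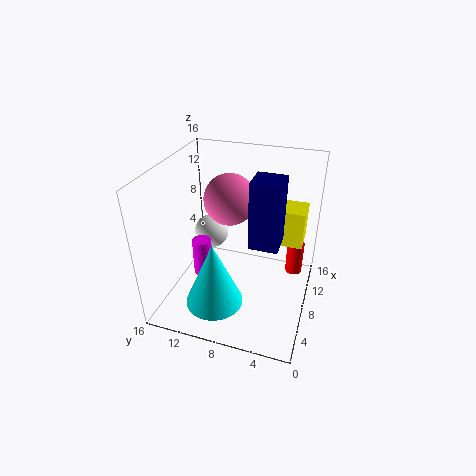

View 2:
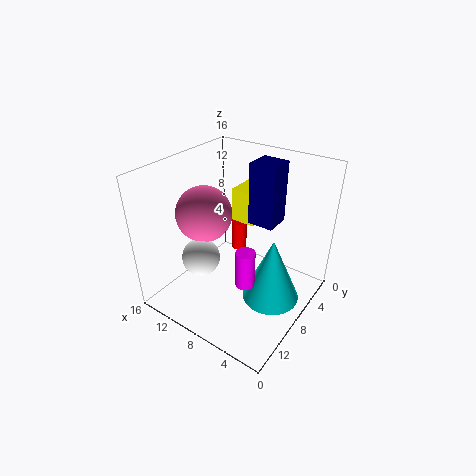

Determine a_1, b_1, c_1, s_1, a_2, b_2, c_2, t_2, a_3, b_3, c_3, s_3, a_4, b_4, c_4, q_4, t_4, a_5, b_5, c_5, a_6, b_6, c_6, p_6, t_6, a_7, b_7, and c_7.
a_1 = 3
b_1 = 9
c_1 = 3
s_1 = 3
a_2 = 5
b_2 = 11
c_2 = 5
t_2 = 4
a_3 = 12
b_3 = 2
c_3 = 2
s_3 = 1
a_4 = 5
b_4 = 3
c_4 = 9
q_4 = 3
t_4 = 7
a_5 = 10
b_5 = 12
c_5 = 7
a_6 = 8
b_6 = 1
c_6 = 8
p_6 = 3
t_6 = 4
a_7 = 11
b_7 = 10
c_7 = 11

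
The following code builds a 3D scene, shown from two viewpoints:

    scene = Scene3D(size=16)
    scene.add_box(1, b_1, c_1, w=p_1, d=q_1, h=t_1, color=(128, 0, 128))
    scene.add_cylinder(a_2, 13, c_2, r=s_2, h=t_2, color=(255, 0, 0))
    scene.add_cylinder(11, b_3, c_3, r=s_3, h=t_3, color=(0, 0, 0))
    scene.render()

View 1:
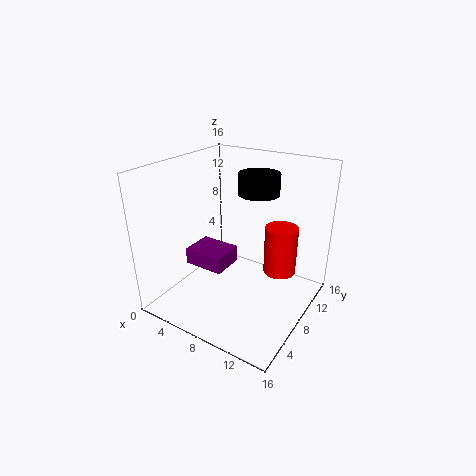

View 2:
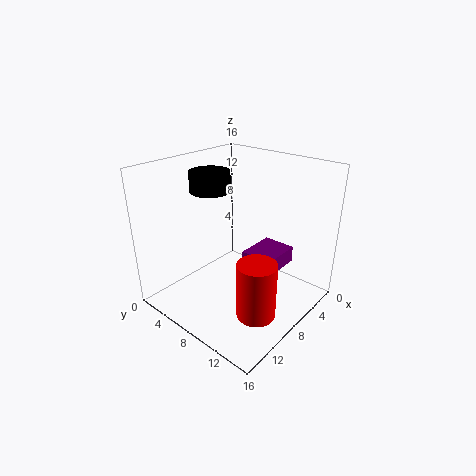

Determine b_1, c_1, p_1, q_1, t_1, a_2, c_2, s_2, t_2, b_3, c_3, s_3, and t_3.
b_1 = 7
c_1 = 3
p_1 = 5
q_1 = 4
t_1 = 2
a_2 = 11
c_2 = 2
s_2 = 2
t_2 = 6
b_3 = 7
c_3 = 14
s_3 = 2
t_3 = 2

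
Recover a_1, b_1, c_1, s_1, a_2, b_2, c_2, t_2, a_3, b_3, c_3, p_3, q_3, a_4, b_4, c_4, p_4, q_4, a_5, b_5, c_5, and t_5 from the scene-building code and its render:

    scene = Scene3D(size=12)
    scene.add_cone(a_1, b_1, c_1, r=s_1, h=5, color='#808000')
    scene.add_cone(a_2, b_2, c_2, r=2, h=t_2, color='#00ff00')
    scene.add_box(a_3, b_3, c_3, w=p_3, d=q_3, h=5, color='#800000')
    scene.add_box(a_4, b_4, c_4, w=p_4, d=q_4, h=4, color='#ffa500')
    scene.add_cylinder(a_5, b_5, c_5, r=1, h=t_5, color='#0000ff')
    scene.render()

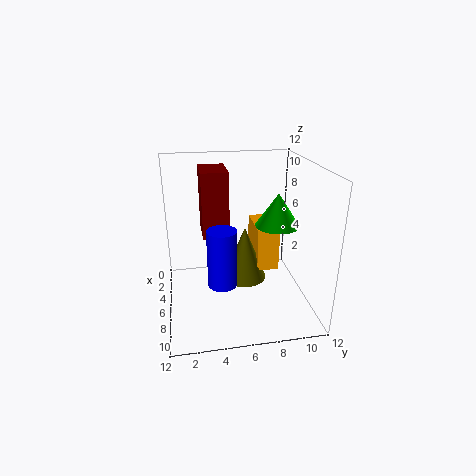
a_1 = 4
b_1 = 7
c_1 = 1
s_1 = 2
a_2 = 4
b_2 = 10
c_2 = 6
t_2 = 3
a_3 = 5
b_3 = 3
c_3 = 7
p_3 = 3
q_3 = 2
a_4 = 1
b_4 = 8
c_4 = 2
p_4 = 4
q_4 = 2
a_5 = 11
b_5 = 4
c_5 = 5
t_5 = 4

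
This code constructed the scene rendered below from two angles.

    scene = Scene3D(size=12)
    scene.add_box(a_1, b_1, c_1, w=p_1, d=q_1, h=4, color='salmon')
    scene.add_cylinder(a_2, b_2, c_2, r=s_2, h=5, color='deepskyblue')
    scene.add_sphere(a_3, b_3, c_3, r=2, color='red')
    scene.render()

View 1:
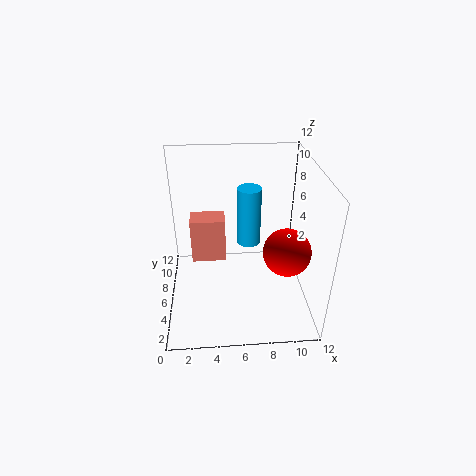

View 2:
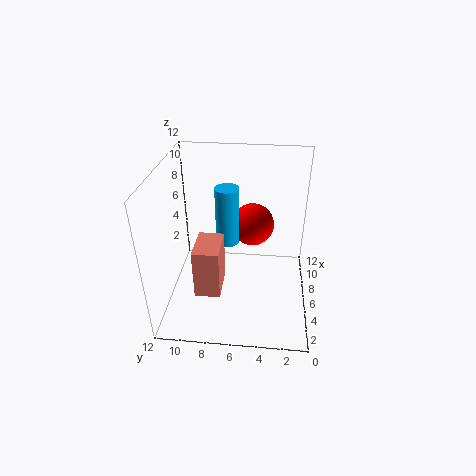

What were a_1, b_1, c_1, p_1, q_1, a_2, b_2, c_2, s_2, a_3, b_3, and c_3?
a_1 = 2; b_1 = 7; c_1 = 3; p_1 = 3; q_1 = 2; a_2 = 7; b_2 = 7; c_2 = 5; s_2 = 1; a_3 = 10; b_3 = 5; c_3 = 5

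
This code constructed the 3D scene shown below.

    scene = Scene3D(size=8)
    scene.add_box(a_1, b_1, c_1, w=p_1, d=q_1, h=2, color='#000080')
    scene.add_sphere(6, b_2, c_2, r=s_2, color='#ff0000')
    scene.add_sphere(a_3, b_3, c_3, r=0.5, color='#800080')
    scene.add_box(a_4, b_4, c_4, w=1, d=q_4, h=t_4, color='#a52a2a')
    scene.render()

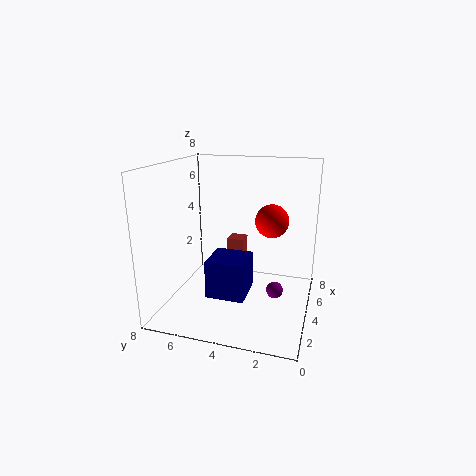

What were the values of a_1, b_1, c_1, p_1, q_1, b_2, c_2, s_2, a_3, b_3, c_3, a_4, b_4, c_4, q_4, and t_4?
a_1 = 1.5
b_1 = 3
c_1 = 1.5
p_1 = 2
q_1 = 2
b_2 = 2.5
c_2 = 4.5
s_2 = 1
a_3 = 5
b_3 = 2
c_3 = 0.5
a_4 = 5
b_4 = 4
c_4 = 1.5
q_4 = 1
t_4 = 2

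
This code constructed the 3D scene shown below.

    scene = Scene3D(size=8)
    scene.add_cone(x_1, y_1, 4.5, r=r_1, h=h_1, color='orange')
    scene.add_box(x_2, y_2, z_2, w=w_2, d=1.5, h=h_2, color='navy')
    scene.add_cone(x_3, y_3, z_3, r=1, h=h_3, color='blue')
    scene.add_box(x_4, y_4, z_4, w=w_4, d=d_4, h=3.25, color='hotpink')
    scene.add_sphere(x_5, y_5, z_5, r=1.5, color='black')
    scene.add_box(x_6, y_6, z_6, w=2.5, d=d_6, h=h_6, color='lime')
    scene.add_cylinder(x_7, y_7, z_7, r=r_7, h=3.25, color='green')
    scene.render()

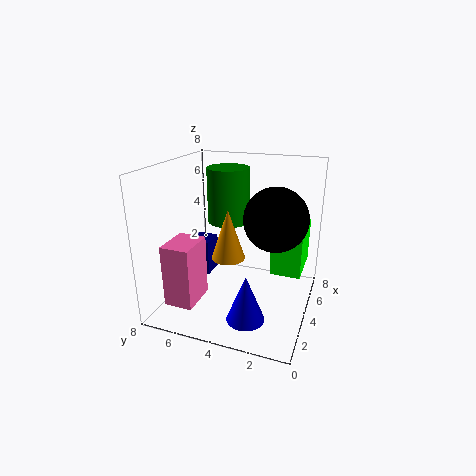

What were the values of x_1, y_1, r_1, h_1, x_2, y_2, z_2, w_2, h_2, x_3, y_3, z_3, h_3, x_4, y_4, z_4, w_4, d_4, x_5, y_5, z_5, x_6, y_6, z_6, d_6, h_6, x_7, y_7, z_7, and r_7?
x_1 = 0.75; y_1 = 3.25; r_1 = 0.75; h_1 = 2.25; x_2 = 5.25; y_2 = 6.5; z_2 = 0.5; w_2 = 1.5; h_2 = 2.25; x_3 = 1.75; y_3 = 2.75; z_3 = 0.5; h_3 = 2.5; x_4 = 0.5; y_4 = 5.25; z_4 = 1.25; w_4 = 2; d_4 = 1.5; x_5 = 2.25; y_5 = 1.5; z_5 = 6; x_6 = 2.5; y_6 = 0.25; z_6 = 3; d_6 = 1.5; h_6 = 2.25; x_7 = 5.75; y_7 = 5.25; z_7 = 4.25; r_7 = 1.25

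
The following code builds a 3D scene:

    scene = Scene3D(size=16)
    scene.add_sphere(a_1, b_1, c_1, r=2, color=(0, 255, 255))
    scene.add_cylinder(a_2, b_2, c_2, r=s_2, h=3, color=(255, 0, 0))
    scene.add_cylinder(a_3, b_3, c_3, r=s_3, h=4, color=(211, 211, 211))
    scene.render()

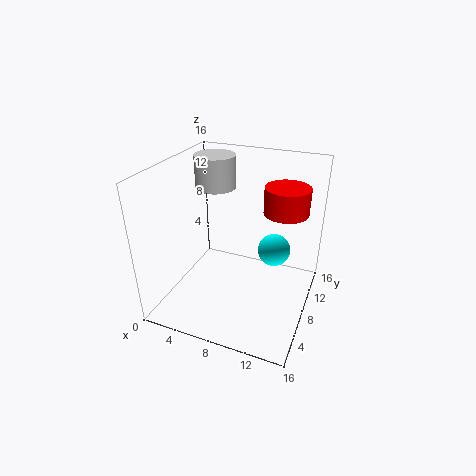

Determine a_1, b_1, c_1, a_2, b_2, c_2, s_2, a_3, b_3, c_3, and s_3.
a_1 = 11, b_1 = 12.5, c_1 = 4.5, a_2 = 12.5, b_2 = 11, c_2 = 10.5, s_2 = 2.5, a_3 = 3, b_3 = 13, c_3 = 11.5, s_3 = 2.5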